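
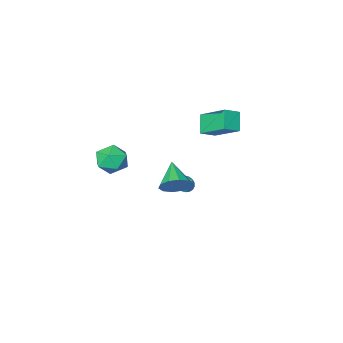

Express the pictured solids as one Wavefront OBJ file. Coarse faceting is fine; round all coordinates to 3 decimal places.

v 1.244 -3.286 -1.025
v 2.113 -2.862 -0.641
v 1.687 -4.778 -0.379
v 2.556 -4.354 0.005
v 1.63 -4.093 0.403
v 1.356 -3.171 0.004
v 2.444 -4.469 -1.024
v 2.17 -3.547 -1.423
v 2.855 -3.593 -0.64
v 2.352 -3.361 0.242
v 1.448 -4.279 -1.262
v 0.945 -4.047 -0.38
v -2.719 -0.819 2.971
v -3.181 0.83 4.079
v -2.245 -0.085 2.077
v -2.707 1.564 3.185
v -1.813 -0.864 3.415
v -2.275 0.785 4.523
v -1.339 -0.13 2.521
v -1.801 1.519 3.629
v 2.166 3.259 1.677
v 2.974 3.128 2.002
v 1.614 1.941 2.523
v 2.707 3.459 2.342
v 2.234 3.712 2.428
v 1.735 3.793 2.228
v 1.401 3.669 1.817
v 1.359 3.389 1.353
v 1.626 3.059 1.012
v 2.099 2.805 0.926
v 2.598 2.725 1.127
v 2.932 2.848 1.538
v -2.499 -3.495 -3.865
v -2.017 -3.697 -3.616
v -2.561 -2.765 -3.155
v -1.926 -3.525 -3.785
v -1.949 -3.347 -3.97
v -2.08 -3.197 -4.134
v -2.295 -3.107 -4.245
v -2.55 -3.094 -4.281
v -2.795 -3.159 -4.235
v -2.982 -3.292 -4.115
v -3.073 -3.464 -3.946
v -3.05 -3.643 -3.761
v -2.919 -3.792 -3.596
v -2.704 -3.882 -3.485
v -2.449 -3.896 -3.449
v -2.203 -3.83 -3.496
f 1 12 6
f 1 6 2
f 1 2 8
f 1 8 11
f 1 11 12
f 2 6 10
f 6 12 5
f 12 11 3
f 11 8 7
f 8 2 9
f 4 10 5
f 4 5 3
f 4 3 7
f 4 7 9
f 4 9 10
f 5 10 6
f 3 5 12
f 7 3 11
f 9 7 8
f 10 9 2
f 14 16 13
f 17 14 13
f 13 16 15
f 15 17 13
f 14 20 16
f 18 14 17
f 18 20 14
f 16 20 15
f 19 17 15
f 15 20 19
f 19 18 17
f 20 18 19
f 22 21 24
f 22 24 23
f 24 21 25
f 24 25 23
f 25 21 26
f 25 26 23
f 26 21 27
f 26 27 23
f 27 21 28
f 27 28 23
f 28 21 29
f 28 29 23
f 29 21 30
f 29 30 23
f 30 21 31
f 30 31 23
f 31 21 32
f 31 32 23
f 32 21 22
f 32 22 23
f 34 33 36
f 34 36 35
f 36 33 37
f 36 37 35
f 37 33 38
f 37 38 35
f 38 33 39
f 38 39 35
f 39 33 40
f 39 40 35
f 40 33 41
f 40 41 35
f 41 33 42
f 41 42 35
f 42 33 43
f 42 43 35
f 43 33 44
f 43 44 35
f 44 33 45
f 44 45 35
f 45 33 46
f 45 46 35
f 46 33 47
f 46 47 35
f 47 33 48
f 47 48 35
f 48 33 34
f 48 34 35



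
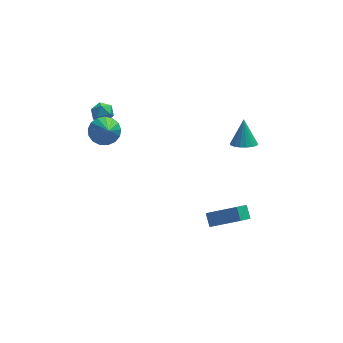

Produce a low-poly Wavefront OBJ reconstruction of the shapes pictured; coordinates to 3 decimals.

v 3.917 0.179 0.379
v 4.696 0.002 0.427
v 4.023 1.041 1.841
v 4.695 0.309 0.246
v 4.541 0.59 0.092
v 4.262 0.79 -0.006
v 3.916 0.868 -0.027
v 3.569 0.81 0.032
v 3.292 0.627 0.16
v 3.139 0.356 0.331
v 3.139 0.049 0.512
v 3.294 -0.232 0.667
v 3.572 -0.431 0.764
v 3.919 -0.51 0.785
v 4.265 -0.452 0.726
v 4.543 -0.269 0.598
v -3.838 1.649 1.248
v -2.999 1.367 0.902
v -3.722 0.271 2.652
v -2.889 1.686 1.207
v -2.996 1.997 1.521
v -3.296 2.228 1.772
v -3.72 2.326 1.904
v -4.171 2.27 1.885
v -4.545 2.071 1.721
v -4.758 1.776 1.448
v -4.759 1.451 1.13
v -4.549 1.172 0.838
v -4.177 1.002 0.641
v -3.726 0.98 0.583
v -3.301 1.112 0.677
v 1.419 -3.44 -3.322
v 3.053 -4.003 -2.336
v 1.306 -2.759 -2.745
v 2.94 -3.322 -1.759
v 2.12 -2.698 -4.061
v 3.754 -3.261 -3.075
v 2.007 -2.017 -3.484
v 3.641 -2.58 -2.498
v -3.903 3.372 2.23
v -3.485 3.361 1.624
v -4.155 2.219 2.076
v -3.737 2.208 1.47
v -3.424 2.286 2.132
v -3.268 2.999 2.227
v -4.372 2.581 1.473
v -4.216 3.294 1.568
v -3.775 2.872 1.156
v -3.189 2.69 1.563
v -4.451 2.89 2.137
v -3.865 2.708 2.544
f 2 1 4
f 2 4 3
f 4 1 5
f 4 5 3
f 5 1 6
f 5 6 3
f 6 1 7
f 6 7 3
f 7 1 8
f 7 8 3
f 8 1 9
f 8 9 3
f 9 1 10
f 9 10 3
f 10 1 11
f 10 11 3
f 11 1 12
f 11 12 3
f 12 1 13
f 12 13 3
f 13 1 14
f 13 14 3
f 14 1 15
f 14 15 3
f 15 1 16
f 15 16 3
f 16 1 2
f 16 2 3
f 18 17 20
f 18 20 19
f 20 17 21
f 20 21 19
f 21 17 22
f 21 22 19
f 22 17 23
f 22 23 19
f 23 17 24
f 23 24 19
f 24 17 25
f 24 25 19
f 25 17 26
f 25 26 19
f 26 17 27
f 26 27 19
f 27 17 28
f 27 28 19
f 28 17 29
f 28 29 19
f 29 17 30
f 29 30 19
f 30 17 31
f 30 31 19
f 31 17 18
f 31 18 19
f 33 35 32
f 36 33 32
f 32 35 34
f 34 36 32
f 33 39 35
f 37 33 36
f 37 39 33
f 35 39 34
f 38 36 34
f 34 39 38
f 38 37 36
f 39 37 38
f 40 51 45
f 40 45 41
f 40 41 47
f 40 47 50
f 40 50 51
f 41 45 49
f 45 51 44
f 51 50 42
f 50 47 46
f 47 41 48
f 43 49 44
f 43 44 42
f 43 42 46
f 43 46 48
f 43 48 49
f 44 49 45
f 42 44 51
f 46 42 50
f 48 46 47
f 49 48 41



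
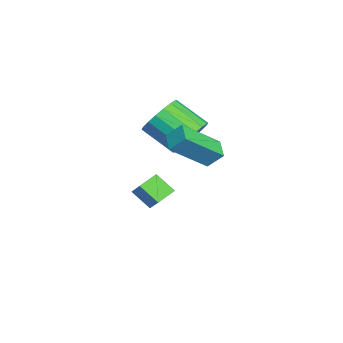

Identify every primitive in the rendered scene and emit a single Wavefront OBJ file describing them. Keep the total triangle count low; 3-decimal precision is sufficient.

v -4.104 -0.084 -1.554
v -3.316 0.331 -0.735
v -3.763 0.688 -2.275
v -2.975 1.104 -1.456
v -3.445 -0.684 -1.884
v -2.657 -0.268 -1.065
v -3.104 0.089 -2.605
v -2.316 0.504 -1.786
v -0.936 2.4 1.958
v -0.175 1.013 3.213
v -0.863 3.024 2.602
v -0.102 1.636 3.858
v -0.078 2.604 1.662
v 0.683 1.216 2.918
v -0.005 3.227 2.307
v 0.756 1.84 3.562
v -1.964 1.82 2.165
v -1.024 1.489 2.244
v -1.555 0.208 3.194
v -2.496 0.54 3.115
v -1.062 1.763 2.593
v -1.593 0.483 3.542
v -1.279 2.048 2.856
v -1.81 0.768 3.806
v -1.631 2.289 2.983
v -2.162 1.009 3.933
v -2.05 2.436 2.948
v -2.581 1.156 3.898
v -2.451 2.462 2.758
v -2.982 1.182 3.708
v -2.756 2.36 2.45
v -3.287 1.08 3.4
v -2.905 2.152 2.086
v -3.436 0.871 3.036
v -2.867 1.877 1.738
v -3.398 0.597 2.687
v -2.65 1.592 1.474
v -3.181 0.312 2.424
v -2.298 1.351 1.347
v -2.829 0.071 2.297
v -1.879 1.204 1.382
v -2.41 -0.076 2.332
v -1.478 1.178 1.572
v -2.009 -0.102 2.522
v -1.173 1.28 1.88
v -1.704 -0 2.83
f 2 4 1
f 5 2 1
f 1 4 3
f 3 5 1
f 2 8 4
f 6 2 5
f 6 8 2
f 4 8 3
f 7 5 3
f 3 8 7
f 7 6 5
f 8 6 7
f 10 12 9
f 13 10 9
f 9 12 11
f 11 13 9
f 10 16 12
f 14 10 13
f 14 16 10
f 12 16 11
f 15 13 11
f 11 16 15
f 15 14 13
f 16 14 15
f 18 17 21
f 18 21 19
f 19 21 22
f 19 22 20
f 21 17 23
f 21 23 22
f 22 23 24
f 22 24 20
f 23 17 25
f 23 25 24
f 24 25 26
f 24 26 20
f 25 17 27
f 25 27 26
f 26 27 28
f 26 28 20
f 27 17 29
f 27 29 28
f 28 29 30
f 28 30 20
f 29 17 31
f 29 31 30
f 30 31 32
f 30 32 20
f 31 17 33
f 31 33 32
f 32 33 34
f 32 34 20
f 33 17 35
f 33 35 34
f 34 35 36
f 34 36 20
f 35 17 37
f 35 37 36
f 36 37 38
f 36 38 20
f 37 17 39
f 37 39 38
f 38 39 40
f 38 40 20
f 39 17 41
f 39 41 40
f 40 41 42
f 40 42 20
f 41 17 43
f 41 43 42
f 42 43 44
f 42 44 20
f 43 17 45
f 43 45 44
f 44 45 46
f 44 46 20
f 45 17 18
f 45 18 46
f 46 18 19
f 46 19 20



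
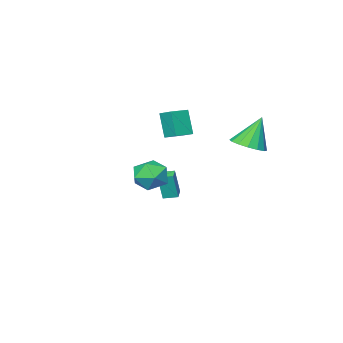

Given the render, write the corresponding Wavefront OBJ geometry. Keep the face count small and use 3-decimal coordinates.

v 1.989 1.186 0.269
v 2.568 0.303 0.154
v 0.552 0.277 0.026
v 1.131 -0.606 -0.089
v 1.064 -0.135 0.86
v 1.952 0.427 1.011
v 1.168 0.153 -0.831
v 2.056 0.715 -0.68
v 2.06 -0.336 -0.525
v 1.996 -0.513 0.52
v 1.124 1.093 -0.34
v 1.06 0.916 0.705
v -3.472 -3.781 -3.551
v -3.206 -3.883 -2.007
v -2.856 -3.142 -3.615
v -2.59 -3.244 -2.071
v -2.89 -4.356 -3.689
v -2.624 -4.458 -2.145
v -2.274 -3.717 -3.753
v -2.008 -3.819 -2.209
v -2.404 2.999 2.014
v -1.531 2.779 2.402
v -3.156 3.141 3.786
v -1.533 3.285 2.36
v -1.769 3.714 2.226
v -2.174 3.951 2.035
v -2.641 3.933 1.838
v -3.045 3.665 1.688
v -3.277 3.218 1.626
v -3.275 2.712 1.668
v -3.04 2.283 1.802
v -2.634 2.046 1.993
v -2.167 2.064 2.19
v -1.763 2.333 2.34
v -1.98 -1.733 1.435
v -2.123 -2.333 2.923
v -2.002 -0.833 1.796
v -2.145 -1.433 3.284
v -0.875 -1.747 1.536
v -1.018 -2.347 3.024
v -0.897 -0.847 1.897
v -1.04 -1.447 3.385
f 1 12 6
f 1 6 2
f 1 2 8
f 1 8 11
f 1 11 12
f 2 6 10
f 6 12 5
f 12 11 3
f 11 8 7
f 8 2 9
f 4 10 5
f 4 5 3
f 4 3 7
f 4 7 9
f 4 9 10
f 5 10 6
f 3 5 12
f 7 3 11
f 9 7 8
f 10 9 2
f 14 16 13
f 17 14 13
f 13 16 15
f 15 17 13
f 14 20 16
f 18 14 17
f 18 20 14
f 16 20 15
f 19 17 15
f 15 20 19
f 19 18 17
f 20 18 19
f 22 21 24
f 22 24 23
f 24 21 25
f 24 25 23
f 25 21 26
f 25 26 23
f 26 21 27
f 26 27 23
f 27 21 28
f 27 28 23
f 28 21 29
f 28 29 23
f 29 21 30
f 29 30 23
f 30 21 31
f 30 31 23
f 31 21 32
f 31 32 23
f 32 21 33
f 32 33 23
f 33 21 34
f 33 34 23
f 34 21 22
f 34 22 23
f 36 38 35
f 39 36 35
f 35 38 37
f 37 39 35
f 36 42 38
f 40 36 39
f 40 42 36
f 38 42 37
f 41 39 37
f 37 42 41
f 41 40 39
f 42 40 41



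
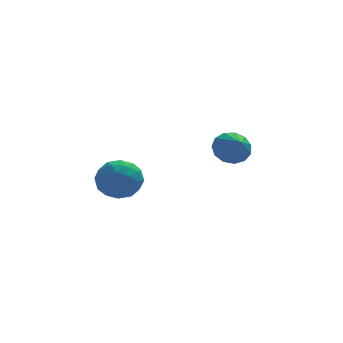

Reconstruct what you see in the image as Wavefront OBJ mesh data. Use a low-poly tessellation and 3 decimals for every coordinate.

v -2.677 0.448 0.3
v -1.985 0.101 0.808
v -3.655 -0.401 1.052
v -2.963 -0.748 1.56
v -3.214 0.137 1.663
v -2.61 0.661 1.198
v -3.03 -0.961 0.662
v -2.426 -0.437 0.197
v -2.204 -0.77 1.032
v -2.318 -0.091 1.65
v -3.322 -0.209 0.21
v -3.436 0.47 0.828
v -2.245 0.349 0.488
v -3.395 -0.649 1.372
v -3.542 -0.129 1.432
v -3.136 -0.333 1.731
v -2.612 0.678 0.718
v -2.206 0.474 1.016
v -2.928 0.495 1.518
v -3.434 -0.774 0.844
v -3.028 -0.978 1.142
v -2.504 0.033 0.129
v -2.098 -0.171 0.428
v -2.712 -0.795 0.342
v -1.967 -0.367 0.918
v -2.542 -0.866 1.36
v -2.581 -0.991 0.832
v -2.226 -0.683 0.559
v -2.034 0.032 1.282
v -2.609 -0.467 1.723
v -2.756 0.053 1.784
v -2.401 0.361 1.511
v -2.163 -0.48 1.413
v -3.031 0.167 0.137
v -3.606 -0.332 0.578
v -3.239 -0.661 0.349
v -2.884 -0.353 0.076
v -3.098 0.566 0.5
v -3.673 0.067 0.942
v -3.414 0.383 1.301
v -3.059 0.691 1.028
v -3.477 0.18 0.447
v 1.585 2.191 1.244
v 2.013 1.866 0.693
v 1.755 1.309 1.896
v 2.285 2.099 0.937
v 2.335 2.361 1.279
v 2.147 2.57 1.609
v 1.78 2.658 1.824
v 1.352 2.598 1.854
v 0.997 2.408 1.691
v 0.829 2.15 1.386
v 0.901 1.905 1.035
v 1.19 1.75 0.751
v 1.605 1.736 0.623
f 1 38 17
f 38 12 41
f 17 41 6
f 38 41 17
f 1 17 13
f 17 6 18
f 13 18 2
f 17 18 13
f 1 13 22
f 13 2 23
f 22 23 8
f 13 23 22
f 1 22 34
f 22 8 37
f 34 37 11
f 22 37 34
f 1 34 38
f 34 11 42
f 38 42 12
f 34 42 38
f 2 18 29
f 18 6 32
f 29 32 10
f 18 32 29
f 6 41 19
f 41 12 40
f 19 40 5
f 41 40 19
f 12 42 39
f 42 11 35
f 39 35 3
f 42 35 39
f 11 37 36
f 37 8 24
f 36 24 7
f 37 24 36
f 8 23 28
f 23 2 25
f 28 25 9
f 23 25 28
f 4 30 16
f 30 10 31
f 16 31 5
f 30 31 16
f 4 16 14
f 16 5 15
f 14 15 3
f 16 15 14
f 4 14 21
f 14 3 20
f 21 20 7
f 14 20 21
f 4 21 26
f 21 7 27
f 26 27 9
f 21 27 26
f 4 26 30
f 26 9 33
f 30 33 10
f 26 33 30
f 5 31 19
f 31 10 32
f 19 32 6
f 31 32 19
f 3 15 39
f 15 5 40
f 39 40 12
f 15 40 39
f 7 20 36
f 20 3 35
f 36 35 11
f 20 35 36
f 9 27 28
f 27 7 24
f 28 24 8
f 27 24 28
f 10 33 29
f 33 9 25
f 29 25 2
f 33 25 29
f 44 43 46
f 44 46 45
f 46 43 47
f 46 47 45
f 47 43 48
f 47 48 45
f 48 43 49
f 48 49 45
f 49 43 50
f 49 50 45
f 50 43 51
f 50 51 45
f 51 43 52
f 51 52 45
f 52 43 53
f 52 53 45
f 53 43 54
f 53 54 45
f 54 43 55
f 54 55 45
f 55 43 44
f 55 44 45



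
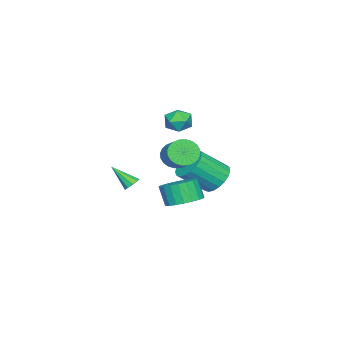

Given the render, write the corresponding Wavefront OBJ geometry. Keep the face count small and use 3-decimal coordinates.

v 3.485 2.568 -2.812
v 4.482 2.597 -2.599
v 4.252 2.121 -1.455
v 3.255 2.092 -1.668
v 4.353 2.978 -2.467
v 4.123 2.503 -1.323
v 4.073 3.289 -2.394
v 3.843 2.813 -1.25
v 3.692 3.475 -2.393
v 3.462 2.999 -1.25
v 3.275 3.504 -2.465
v 3.045 3.028 -1.321
v 2.894 3.371 -2.597
v 2.664 2.896 -1.453
v 2.616 3.099 -2.766
v 2.386 2.624 -1.622
v 2.488 2.736 -2.943
v 2.257 2.26 -1.799
v 2.532 2.343 -3.097
v 2.302 1.868 -1.953
v 2.741 1.989 -3.202
v 2.511 1.514 -2.058
v 3.079 1.736 -3.24
v 2.849 1.26 -2.096
v 3.487 1.626 -3.203
v 3.257 1.15 -2.059
v 3.894 1.679 -3.099
v 3.664 1.203 -1.955
v 4.231 1.885 -2.945
v 4.001 1.41 -1.801
v 4.439 2.21 -2.769
v 4.209 1.735 -1.625
v 1.409 -1.469 -3.327
v 1.927 -1.441 -3.355
v 1.531 -2.611 -2.213
v 1.806 -1.214 -3.109
v 1.5 -1.107 -2.966
v 1.15 -1.169 -2.991
v 0.922 -1.371 -3.173
v 0.922 -1.62 -3.428
v 1.149 -1.798 -3.635
v 1.499 -1.822 -3.698
v 1.806 -1.681 -3.588
v -1.605 -0.376 -2.195
v -0.985 -1.008 -2.293
v 0.164 -0.015 -1.423
v -0.455 0.616 -1.325
v -0.933 -0.817 -2.578
v 0.216 0.175 -1.708
v -0.984 -0.56 -2.806
v 0.165 0.433 -1.936
v -1.129 -0.274 -2.94
v 0.02 0.718 -2.07
v -1.346 -0.004 -2.961
v -0.197 0.988 -2.091
v -1.603 0.209 -2.865
v -0.454 1.202 -1.995
v -1.86 0.333 -2.668
v -0.711 1.326 -1.798
v -2.078 0.35 -2.398
v -0.929 1.342 -1.528
v -2.224 0.255 -2.097
v -1.075 1.248 -1.227
v -2.276 0.065 -1.812
v -1.127 1.057 -0.942
v -2.225 -0.193 -1.584
v -1.076 0.8 -0.714
v -2.08 -0.478 -1.45
v -0.931 0.514 -0.58
v -1.863 -0.748 -1.429
v -0.714 0.244 -0.559
v -1.606 -0.962 -1.525
v -0.457 0.031 -0.655
v -1.349 -1.086 -1.722
v -0.2 -0.093 -0.852
v -1.131 -1.102 -1.992
v 0.018 -0.11 -1.122
v -2.726 0.007 -0.418
v -2.105 -0.04 0.193
v -2.955 -1.38 -0.293
v -2.334 -1.427 0.318
v -3.083 -1.014 0.489
v -2.942 -0.156 0.411
v -2.118 -1.264 -0.511
v -1.977 -0.406 -0.589
v -1.729 -0.826 0.136
v -2.326 -0.671 0.754
v -2.734 -0.749 -0.854
v -3.331 -0.594 -0.236
v -3.313 1.212 -4.328
v -2.608 1.981 -4.142
v -1.622 0.758 -2.825
v -2.327 -0.012 -3.012
v -2.915 2.062 -3.836
v -1.929 0.839 -2.52
v -3.291 1.996 -3.616
v -2.305 0.773 -2.299
v -3.671 1.795 -3.519
v -2.685 0.571 -2.202
v -3.989 1.492 -3.561
v -3.003 0.269 -2.245
v -4.19 1.141 -3.737
v -3.204 -0.082 -2.42
v -4.239 0.803 -4.014
v -3.253 -0.421 -2.698
v -4.129 0.535 -4.346
v -3.142 -0.689 -3.03
v -3.877 0.384 -4.675
v -2.891 -0.84 -3.359
v -3.528 0.376 -4.944
v -2.541 -0.847 -3.627
v -3.141 0.513 -5.106
v -2.155 -0.711 -3.79
v -2.785 0.77 -5.134
v -1.798 -0.453 -3.818
v -2.519 1.104 -5.023
v -1.533 -0.119 -3.706
v -2.391 1.457 -4.791
v -1.405 0.233 -3.474
v -2.423 1.767 -4.479
v -1.437 0.544 -3.163
f 2 1 5
f 2 5 3
f 3 5 6
f 3 6 4
f 5 1 7
f 5 7 6
f 6 7 8
f 6 8 4
f 7 1 9
f 7 9 8
f 8 9 10
f 8 10 4
f 9 1 11
f 9 11 10
f 10 11 12
f 10 12 4
f 11 1 13
f 11 13 12
f 12 13 14
f 12 14 4
f 13 1 15
f 13 15 14
f 14 15 16
f 14 16 4
f 15 1 17
f 15 17 16
f 16 17 18
f 16 18 4
f 17 1 19
f 17 19 18
f 18 19 20
f 18 20 4
f 19 1 21
f 19 21 20
f 20 21 22
f 20 22 4
f 21 1 23
f 21 23 22
f 22 23 24
f 22 24 4
f 23 1 25
f 23 25 24
f 24 25 26
f 24 26 4
f 25 1 27
f 25 27 26
f 26 27 28
f 26 28 4
f 27 1 29
f 27 29 28
f 28 29 30
f 28 30 4
f 29 1 31
f 29 31 30
f 30 31 32
f 30 32 4
f 31 1 2
f 31 2 32
f 32 2 3
f 32 3 4
f 34 33 36
f 34 36 35
f 36 33 37
f 36 37 35
f 37 33 38
f 37 38 35
f 38 33 39
f 38 39 35
f 39 33 40
f 39 40 35
f 40 33 41
f 40 41 35
f 41 33 42
f 41 42 35
f 42 33 43
f 42 43 35
f 43 33 34
f 43 34 35
f 45 44 48
f 45 48 46
f 46 48 49
f 46 49 47
f 48 44 50
f 48 50 49
f 49 50 51
f 49 51 47
f 50 44 52
f 50 52 51
f 51 52 53
f 51 53 47
f 52 44 54
f 52 54 53
f 53 54 55
f 53 55 47
f 54 44 56
f 54 56 55
f 55 56 57
f 55 57 47
f 56 44 58
f 56 58 57
f 57 58 59
f 57 59 47
f 58 44 60
f 58 60 59
f 59 60 61
f 59 61 47
f 60 44 62
f 60 62 61
f 61 62 63
f 61 63 47
f 62 44 64
f 62 64 63
f 63 64 65
f 63 65 47
f 64 44 66
f 64 66 65
f 65 66 67
f 65 67 47
f 66 44 68
f 66 68 67
f 67 68 69
f 67 69 47
f 68 44 70
f 68 70 69
f 69 70 71
f 69 71 47
f 70 44 72
f 70 72 71
f 71 72 73
f 71 73 47
f 72 44 74
f 72 74 73
f 73 74 75
f 73 75 47
f 74 44 76
f 74 76 75
f 75 76 77
f 75 77 47
f 76 44 45
f 76 45 77
f 77 45 46
f 77 46 47
f 78 89 83
f 78 83 79
f 78 79 85
f 78 85 88
f 78 88 89
f 79 83 87
f 83 89 82
f 89 88 80
f 88 85 84
f 85 79 86
f 81 87 82
f 81 82 80
f 81 80 84
f 81 84 86
f 81 86 87
f 82 87 83
f 80 82 89
f 84 80 88
f 86 84 85
f 87 86 79
f 91 90 94
f 91 94 92
f 92 94 95
f 92 95 93
f 94 90 96
f 94 96 95
f 95 96 97
f 95 97 93
f 96 90 98
f 96 98 97
f 97 98 99
f 97 99 93
f 98 90 100
f 98 100 99
f 99 100 101
f 99 101 93
f 100 90 102
f 100 102 101
f 101 102 103
f 101 103 93
f 102 90 104
f 102 104 103
f 103 104 105
f 103 105 93
f 104 90 106
f 104 106 105
f 105 106 107
f 105 107 93
f 106 90 108
f 106 108 107
f 107 108 109
f 107 109 93
f 108 90 110
f 108 110 109
f 109 110 111
f 109 111 93
f 110 90 112
f 110 112 111
f 111 112 113
f 111 113 93
f 112 90 114
f 112 114 113
f 113 114 115
f 113 115 93
f 114 90 116
f 114 116 115
f 115 116 117
f 115 117 93
f 116 90 118
f 116 118 117
f 117 118 119
f 117 119 93
f 118 90 120
f 118 120 119
f 119 120 121
f 119 121 93
f 120 90 91
f 120 91 121
f 121 91 92
f 121 92 93



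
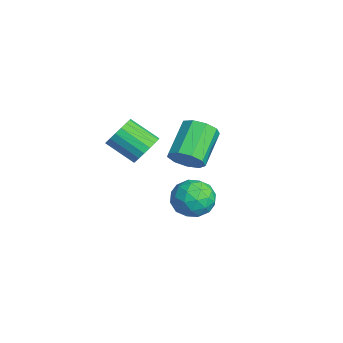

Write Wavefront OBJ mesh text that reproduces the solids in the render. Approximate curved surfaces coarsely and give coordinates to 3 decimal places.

v 2.077 -1.621 -4.126
v 3.092 -1.278 -4.14
v 2.588 -3.102 -3.38
v 3.603 -2.759 -3.394
v 2.888 -2.291 -2.746
v 2.572 -1.376 -3.207
v 3.108 -3.004 -4.313
v 2.792 -2.089 -4.774
v 3.73 -2.132 -4.255
v 3.594 -1.692 -3.287
v 2.086 -2.688 -4.233
v 1.95 -2.248 -3.265
v 2.54 -1.319 -4.198
v 3.14 -3.061 -3.322
v 2.72 -2.786 -2.941
v 3.317 -2.584 -2.949
v 2.234 -1.377 -3.65
v 2.831 -1.175 -3.658
v 2.711 -1.771 -2.839
v 2.849 -3.205 -3.862
v 3.446 -3.003 -3.87
v 2.363 -1.796 -4.571
v 2.96 -1.594 -4.579
v 2.969 -2.609 -4.681
v 3.511 -1.62 -4.274
v 3.812 -2.491 -3.836
v 3.52 -2.635 -4.376
v 3.335 -2.097 -4.647
v 3.432 -1.361 -3.705
v 3.732 -2.232 -3.267
v 3.312 -1.957 -2.886
v 3.126 -1.419 -3.157
v 3.806 -1.863 -3.773
v 1.948 -2.148 -4.253
v 2.248 -3.019 -3.815
v 2.554 -2.961 -4.363
v 2.368 -2.423 -4.634
v 1.868 -1.889 -3.684
v 2.169 -2.76 -3.246
v 2.345 -2.283 -2.873
v 2.16 -1.745 -3.144
v 1.874 -2.517 -3.747
v -2.046 -3.182 -3.694
v -1.391 -3.167 -3.092
v -2.239 -4.324 -2.143
v -2.894 -4.338 -2.746
v -1.635 -2.883 -2.963
v -2.484 -4.04 -2.015
v -1.961 -2.658 -2.98
v -2.809 -3.815 -2.031
v -2.303 -2.536 -3.138
v -3.151 -3.693 -2.189
v -2.595 -2.543 -3.406
v -3.443 -3.7 -2.457
v -2.777 -2.676 -3.732
v -3.625 -3.833 -2.783
v -2.815 -2.909 -4.05
v -3.663 -4.066 -3.101
v -2.701 -3.196 -4.297
v -3.549 -4.353 -3.348
v -2.456 -3.48 -4.425
v -3.305 -4.637 -3.477
v -2.131 -3.705 -4.409
v -2.979 -4.862 -3.46
v -1.789 -3.827 -4.251
v -2.637 -4.984 -3.302
v -1.497 -3.82 -3.983
v -2.345 -4.977 -3.034
v -1.315 -3.687 -3.657
v -2.163 -4.844 -2.708
v -1.277 -3.454 -3.339
v -2.125 -4.611 -2.39
v -1.548 -1.46 -4.29
v -1.238 -1.893 -3.515
v -2.663 -0.873 -2.376
v -2.972 -0.44 -3.15
v -0.916 -1.344 -3.603
v -2.34 -0.324 -2.464
v -0.889 -0.849 -4.013
v -2.314 0.171 -2.874
v -1.171 -0.64 -4.552
v -2.595 0.38 -3.413
v -1.628 -0.815 -4.968
v -3.053 0.205 -3.829
v -2.049 -1.292 -5.067
v -3.473 -0.272 -3.928
v -2.234 -1.847 -4.802
v -3.659 -0.827 -3.663
v -2.099 -2.222 -4.297
v -3.523 -1.201 -3.158
v -1.705 -2.24 -3.789
v -3.13 -1.219 -2.649
f 1 38 17
f 38 12 41
f 17 41 6
f 38 41 17
f 1 17 13
f 17 6 18
f 13 18 2
f 17 18 13
f 1 13 22
f 13 2 23
f 22 23 8
f 13 23 22
f 1 22 34
f 22 8 37
f 34 37 11
f 22 37 34
f 1 34 38
f 34 11 42
f 38 42 12
f 34 42 38
f 2 18 29
f 18 6 32
f 29 32 10
f 18 32 29
f 6 41 19
f 41 12 40
f 19 40 5
f 41 40 19
f 12 42 39
f 42 11 35
f 39 35 3
f 42 35 39
f 11 37 36
f 37 8 24
f 36 24 7
f 37 24 36
f 8 23 28
f 23 2 25
f 28 25 9
f 23 25 28
f 4 30 16
f 30 10 31
f 16 31 5
f 30 31 16
f 4 16 14
f 16 5 15
f 14 15 3
f 16 15 14
f 4 14 21
f 14 3 20
f 21 20 7
f 14 20 21
f 4 21 26
f 21 7 27
f 26 27 9
f 21 27 26
f 4 26 30
f 26 9 33
f 30 33 10
f 26 33 30
f 5 31 19
f 31 10 32
f 19 32 6
f 31 32 19
f 3 15 39
f 15 5 40
f 39 40 12
f 15 40 39
f 7 20 36
f 20 3 35
f 36 35 11
f 20 35 36
f 9 27 28
f 27 7 24
f 28 24 8
f 27 24 28
f 10 33 29
f 33 9 25
f 29 25 2
f 33 25 29
f 44 43 47
f 44 47 45
f 45 47 48
f 45 48 46
f 47 43 49
f 47 49 48
f 48 49 50
f 48 50 46
f 49 43 51
f 49 51 50
f 50 51 52
f 50 52 46
f 51 43 53
f 51 53 52
f 52 53 54
f 52 54 46
f 53 43 55
f 53 55 54
f 54 55 56
f 54 56 46
f 55 43 57
f 55 57 56
f 56 57 58
f 56 58 46
f 57 43 59
f 57 59 58
f 58 59 60
f 58 60 46
f 59 43 61
f 59 61 60
f 60 61 62
f 60 62 46
f 61 43 63
f 61 63 62
f 62 63 64
f 62 64 46
f 63 43 65
f 63 65 64
f 64 65 66
f 64 66 46
f 65 43 67
f 65 67 66
f 66 67 68
f 66 68 46
f 67 43 69
f 67 69 68
f 68 69 70
f 68 70 46
f 69 43 71
f 69 71 70
f 70 71 72
f 70 72 46
f 71 43 44
f 71 44 72
f 72 44 45
f 72 45 46
f 74 73 77
f 74 77 75
f 75 77 78
f 75 78 76
f 77 73 79
f 77 79 78
f 78 79 80
f 78 80 76
f 79 73 81
f 79 81 80
f 80 81 82
f 80 82 76
f 81 73 83
f 81 83 82
f 82 83 84
f 82 84 76
f 83 73 85
f 83 85 84
f 84 85 86
f 84 86 76
f 85 73 87
f 85 87 86
f 86 87 88
f 86 88 76
f 87 73 89
f 87 89 88
f 88 89 90
f 88 90 76
f 89 73 91
f 89 91 90
f 90 91 92
f 90 92 76
f 91 73 74
f 91 74 92
f 92 74 75
f 92 75 76



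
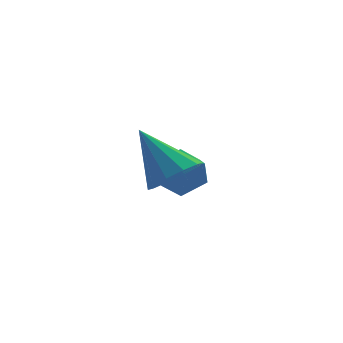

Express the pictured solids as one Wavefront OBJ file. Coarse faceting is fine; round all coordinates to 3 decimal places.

v -1.272 -4.392 3.029
v -0.336 -4.017 3.073
v -1.908 -2.988 4.571
v -0.654 -3.691 2.646
v -1.208 -3.633 2.365
v -1.787 -3.865 2.338
v -2.169 -4.298 2.574
v -2.209 -4.767 2.984
v -1.891 -5.092 3.412
v -1.337 -5.15 3.693
v -0.758 -4.918 3.72
v -0.375 -4.485 3.484
v -0.07 -0.162 0.391
v 0.556 0.287 1.122
v 0.564 -1.707 0.798
v 1.19 -1.258 1.529
v 0.138 -1.285 1.675
v -0.253 -0.331 1.424
v 1.373 -1.089 0.496
v 0.982 -0.135 0.245
v 1.448 -0.286 1.187
v 0.685 -0.407 1.915
v 0.435 -1.013 0.005
v -0.328 -1.134 0.733
f 2 1 4
f 2 4 3
f 4 1 5
f 4 5 3
f 5 1 6
f 5 6 3
f 6 1 7
f 6 7 3
f 7 1 8
f 7 8 3
f 8 1 9
f 8 9 3
f 9 1 10
f 9 10 3
f 10 1 11
f 10 11 3
f 11 1 12
f 11 12 3
f 12 1 2
f 12 2 3
f 13 24 18
f 13 18 14
f 13 14 20
f 13 20 23
f 13 23 24
f 14 18 22
f 18 24 17
f 24 23 15
f 23 20 19
f 20 14 21
f 16 22 17
f 16 17 15
f 16 15 19
f 16 19 21
f 16 21 22
f 17 22 18
f 15 17 24
f 19 15 23
f 21 19 20
f 22 21 14



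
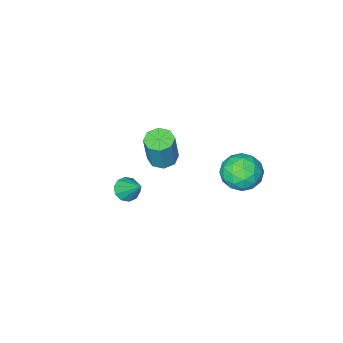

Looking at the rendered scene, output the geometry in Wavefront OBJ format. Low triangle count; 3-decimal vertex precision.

v 2.767 0.902 0.073
v 3.218 0.69 0.306
v 2.713 1.818 1.007
v 3.316 0.925 0.081
v 3.205 1.151 -0.147
v 2.926 1.282 -0.291
v 2.587 1.267 -0.296
v 2.316 1.113 -0.16
v 2.218 0.878 0.065
v 2.329 0.652 0.293
v 2.608 0.521 0.437
v 2.947 0.536 0.442
v -0.232 -1.171 -1.275
v 0.081 -0.643 -1.419
v 0.404 -0.422 0.091
v 0.092 -0.949 0.235
v -0.386 -0.563 -1.331
v -0.063 -0.341 0.179
v -0.763 -0.838 -1.21
v -0.44 -0.617 0.3
v -0.828 -1.309 -1.127
v -0.505 -1.087 0.383
v -0.544 -1.698 -1.131
v -0.221 -1.477 0.379
v -0.077 -1.779 -1.219
v 0.246 -1.557 0.291
v 0.3 -1.503 -1.34
v 0.623 -1.282 0.17
v 0.365 -1.033 -1.423
v 0.688 -0.811 0.087
v -3.086 1.709 -1.454
v -2.369 2.001 -0.946
v -2.291 0.519 -1.894
v -1.574 0.811 -1.386
v -2.341 0.504 -0.97
v -2.832 1.239 -0.698
v -1.828 1.281 -2.142
v -2.319 2.016 -1.87
v -1.591 1.736 -1.372
v -1.909 1.256 -0.647
v -2.751 1.264 -2.193
v -3.069 0.784 -1.468
v -2.797 1.959 -1.161
v -1.863 0.561 -1.679
v -2.314 0.38 -1.434
v -1.892 0.552 -1.136
v -3.07 1.512 -1.015
v -2.648 1.683 -0.717
v -2.632 0.804 -0.731
v -2.012 0.837 -2.123
v -1.59 1.008 -1.825
v -2.768 1.968 -1.704
v -2.346 2.14 -1.406
v -2.028 1.716 -2.109
v -1.919 1.975 -1.113
v -1.451 1.275 -1.372
v -1.6 1.552 -1.816
v -1.889 1.984 -1.656
v -2.105 1.693 -0.688
v -1.638 0.993 -0.946
v -2.089 0.813 -0.701
v -2.378 1.245 -0.541
v -1.648 1.537 -0.938
v -3.022 1.527 -1.894
v -2.555 0.827 -2.152
v -2.282 1.275 -2.299
v -2.571 1.707 -2.139
v -3.209 1.245 -1.468
v -2.741 0.545 -1.727
v -2.771 0.536 -1.184
v -3.06 0.968 -1.024
v -3.012 0.983 -1.902
f 2 1 4
f 2 4 3
f 4 1 5
f 4 5 3
f 5 1 6
f 5 6 3
f 6 1 7
f 6 7 3
f 7 1 8
f 7 8 3
f 8 1 9
f 8 9 3
f 9 1 10
f 9 10 3
f 10 1 11
f 10 11 3
f 11 1 12
f 11 12 3
f 12 1 2
f 12 2 3
f 14 13 17
f 14 17 15
f 15 17 18
f 15 18 16
f 17 13 19
f 17 19 18
f 18 19 20
f 18 20 16
f 19 13 21
f 19 21 20
f 20 21 22
f 20 22 16
f 21 13 23
f 21 23 22
f 22 23 24
f 22 24 16
f 23 13 25
f 23 25 24
f 24 25 26
f 24 26 16
f 25 13 27
f 25 27 26
f 26 27 28
f 26 28 16
f 27 13 29
f 27 29 28
f 28 29 30
f 28 30 16
f 29 13 14
f 29 14 30
f 30 14 15
f 30 15 16
f 31 68 47
f 68 42 71
f 47 71 36
f 68 71 47
f 31 47 43
f 47 36 48
f 43 48 32
f 47 48 43
f 31 43 52
f 43 32 53
f 52 53 38
f 43 53 52
f 31 52 64
f 52 38 67
f 64 67 41
f 52 67 64
f 31 64 68
f 64 41 72
f 68 72 42
f 64 72 68
f 32 48 59
f 48 36 62
f 59 62 40
f 48 62 59
f 36 71 49
f 71 42 70
f 49 70 35
f 71 70 49
f 42 72 69
f 72 41 65
f 69 65 33
f 72 65 69
f 41 67 66
f 67 38 54
f 66 54 37
f 67 54 66
f 38 53 58
f 53 32 55
f 58 55 39
f 53 55 58
f 34 60 46
f 60 40 61
f 46 61 35
f 60 61 46
f 34 46 44
f 46 35 45
f 44 45 33
f 46 45 44
f 34 44 51
f 44 33 50
f 51 50 37
f 44 50 51
f 34 51 56
f 51 37 57
f 56 57 39
f 51 57 56
f 34 56 60
f 56 39 63
f 60 63 40
f 56 63 60
f 35 61 49
f 61 40 62
f 49 62 36
f 61 62 49
f 33 45 69
f 45 35 70
f 69 70 42
f 45 70 69
f 37 50 66
f 50 33 65
f 66 65 41
f 50 65 66
f 39 57 58
f 57 37 54
f 58 54 38
f 57 54 58
f 40 63 59
f 63 39 55
f 59 55 32
f 63 55 59



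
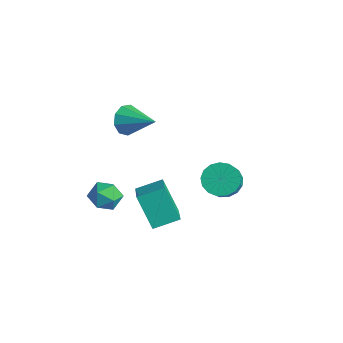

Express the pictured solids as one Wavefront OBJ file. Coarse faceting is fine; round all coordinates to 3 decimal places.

v -3.256 2.819 -3.241
v -2.75 3.662 -3.058
v -1.679 2.725 -1.696
v -2.184 1.881 -1.879
v -3.12 3.681 -2.754
v -2.048 2.744 -1.392
v -3.52 3.503 -2.562
v -2.449 2.566 -1.2
v -3.86 3.168 -2.525
v -2.789 2.231 -1.163
v -4.061 2.753 -2.652
v -2.99 1.816 -1.29
v -4.078 2.353 -2.914
v -3.007 1.416 -1.552
v -3.907 2.06 -3.251
v -2.835 1.122 -1.889
v -3.586 1.94 -3.586
v -2.515 1.003 -2.224
v -3.19 2.022 -3.841
v -2.118 1.084 -2.48
v -2.808 2.286 -3.959
v -1.737 1.349 -2.598
v -2.53 2.672 -3.913
v -1.458 1.735 -2.551
v -2.417 3.092 -3.712
v -1.346 2.155 -2.35
v -2.497 3.449 -3.404
v -1.426 2.512 -2.042
v -1.902 -3.225 -0.512
v -1.411 -1.961 -0.058
v -3.276 -2.409 -1.298
v -2.785 -1.145 -0.844
v -0.815 -3.035 -2.216
v -0.324 -1.771 -1.762
v -2.189 -2.219 -3.002
v -1.698 -0.955 -2.548
v -4.755 -1.888 2.66
v -4.336 -2.115 1.885
v -3.085 -1.332 3.4
v -4.522 -1.522 1.86
v -4.818 -1.1 2.209
v -5.084 -1.046 2.769
v -5.196 -1.387 3.278
v -5.102 -1.962 3.498
v -4.846 -2.502 3.325
v -4.547 -2.755 2.841
v -4.346 -2.602 2.272
v -4.167 -3.142 -2.418
v -3.523 -2.933 -1.773
v -4.457 -4.447 -1.707
v -3.813 -4.238 -1.062
v -4.609 -3.748 -1.103
v -4.43 -2.942 -1.543
v -3.55 -4.438 -1.937
v -3.371 -3.632 -2.377
v -3.141 -3.734 -1.476
v -3.795 -3.308 -0.96
v -4.185 -4.072 -2.52
v -4.839 -3.646 -2.004
f 2 1 5
f 2 5 3
f 3 5 6
f 3 6 4
f 5 1 7
f 5 7 6
f 6 7 8
f 6 8 4
f 7 1 9
f 7 9 8
f 8 9 10
f 8 10 4
f 9 1 11
f 9 11 10
f 10 11 12
f 10 12 4
f 11 1 13
f 11 13 12
f 12 13 14
f 12 14 4
f 13 1 15
f 13 15 14
f 14 15 16
f 14 16 4
f 15 1 17
f 15 17 16
f 16 17 18
f 16 18 4
f 17 1 19
f 17 19 18
f 18 19 20
f 18 20 4
f 19 1 21
f 19 21 20
f 20 21 22
f 20 22 4
f 21 1 23
f 21 23 22
f 22 23 24
f 22 24 4
f 23 1 25
f 23 25 24
f 24 25 26
f 24 26 4
f 25 1 27
f 25 27 26
f 26 27 28
f 26 28 4
f 27 1 2
f 27 2 28
f 28 2 3
f 28 3 4
f 30 32 29
f 33 30 29
f 29 32 31
f 31 33 29
f 30 36 32
f 34 30 33
f 34 36 30
f 32 36 31
f 35 33 31
f 31 36 35
f 35 34 33
f 36 34 35
f 38 37 40
f 38 40 39
f 40 37 41
f 40 41 39
f 41 37 42
f 41 42 39
f 42 37 43
f 42 43 39
f 43 37 44
f 43 44 39
f 44 37 45
f 44 45 39
f 45 37 46
f 45 46 39
f 46 37 47
f 46 47 39
f 47 37 38
f 47 38 39
f 48 59 53
f 48 53 49
f 48 49 55
f 48 55 58
f 48 58 59
f 49 53 57
f 53 59 52
f 59 58 50
f 58 55 54
f 55 49 56
f 51 57 52
f 51 52 50
f 51 50 54
f 51 54 56
f 51 56 57
f 52 57 53
f 50 52 59
f 54 50 58
f 56 54 55
f 57 56 49



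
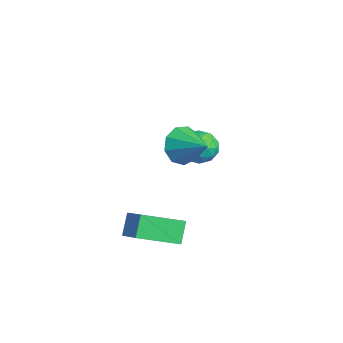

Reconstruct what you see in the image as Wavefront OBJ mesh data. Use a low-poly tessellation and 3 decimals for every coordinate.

v -2.069 1.276 0.227
v -1.162 1.009 0.186
v -2.498 -0.109 -0.266
v -1.591 -0.376 -0.307
v -2.002 -0.223 0.532
v -1.736 0.632 0.836
v -1.924 0.268 -0.916
v -1.658 1.123 -0.612
v -1.072 0.386 -0.521
v -1.12 0.082 0.374
v -2.54 0.818 -0.454
v -2.588 0.514 0.441
v -1.577 1.264 0.25
v -2.083 -0.364 -0.33
v -2.324 -0.274 0.163
v -1.791 -0.431 0.139
v -1.915 1.042 0.632
v -1.382 0.886 0.608
v -1.876 0.161 0.811
v -2.278 0.014 -0.688
v -1.745 -0.142 -0.712
v -1.869 1.331 -0.219
v -1.336 1.174 -0.243
v -1.784 0.739 -0.891
v -0.992 0.741 -0.19
v -1.244 -0.073 -0.48
v -1.44 0.305 -0.838
v -1.284 0.808 -0.659
v -1.02 0.562 0.336
v -1.273 -0.251 0.046
v -1.514 -0.162 0.539
v -1.358 0.341 0.718
v -0.967 0.196 -0.08
v -2.387 1.151 -0.126
v -2.64 0.338 -0.416
v -2.302 0.559 -0.798
v -2.146 1.062 -0.619
v -2.416 0.973 0.4
v -2.668 0.159 0.11
v -2.376 0.092 0.579
v -2.22 0.595 0.758
v -2.693 0.704 -0
v 1.022 -3.913 -1.26
v 2.475 -3.833 -0.38
v 1.341 -2.044 -1.955
v 2.793 -1.964 -1.076
v 1.607 -4.356 -2.184
v 3.059 -4.276 -1.305
v 1.925 -2.487 -2.88
v 3.378 -2.407 -2
v 2.308 -1.923 3.304
v 2.787 -2.056 2.448
v 3.632 -1.357 3.956
v 2.513 -1.437 2.466
v 2.144 -1.045 2.877
v 1.851 -1.064 3.487
v 1.772 -1.484 4.012
v 1.944 -2.11 4.206
v 2.286 -2.648 3.977
v 2.639 -2.847 3.434
v 2.836 -2.613 2.83
f 1 38 17
f 38 12 41
f 17 41 6
f 38 41 17
f 1 17 13
f 17 6 18
f 13 18 2
f 17 18 13
f 1 13 22
f 13 2 23
f 22 23 8
f 13 23 22
f 1 22 34
f 22 8 37
f 34 37 11
f 22 37 34
f 1 34 38
f 34 11 42
f 38 42 12
f 34 42 38
f 2 18 29
f 18 6 32
f 29 32 10
f 18 32 29
f 6 41 19
f 41 12 40
f 19 40 5
f 41 40 19
f 12 42 39
f 42 11 35
f 39 35 3
f 42 35 39
f 11 37 36
f 37 8 24
f 36 24 7
f 37 24 36
f 8 23 28
f 23 2 25
f 28 25 9
f 23 25 28
f 4 30 16
f 30 10 31
f 16 31 5
f 30 31 16
f 4 16 14
f 16 5 15
f 14 15 3
f 16 15 14
f 4 14 21
f 14 3 20
f 21 20 7
f 14 20 21
f 4 21 26
f 21 7 27
f 26 27 9
f 21 27 26
f 4 26 30
f 26 9 33
f 30 33 10
f 26 33 30
f 5 31 19
f 31 10 32
f 19 32 6
f 31 32 19
f 3 15 39
f 15 5 40
f 39 40 12
f 15 40 39
f 7 20 36
f 20 3 35
f 36 35 11
f 20 35 36
f 9 27 28
f 27 7 24
f 28 24 8
f 27 24 28
f 10 33 29
f 33 9 25
f 29 25 2
f 33 25 29
f 44 46 43
f 47 44 43
f 43 46 45
f 45 47 43
f 44 50 46
f 48 44 47
f 48 50 44
f 46 50 45
f 49 47 45
f 45 50 49
f 49 48 47
f 50 48 49
f 52 51 54
f 52 54 53
f 54 51 55
f 54 55 53
f 55 51 56
f 55 56 53
f 56 51 57
f 56 57 53
f 57 51 58
f 57 58 53
f 58 51 59
f 58 59 53
f 59 51 60
f 59 60 53
f 60 51 61
f 60 61 53
f 61 51 52
f 61 52 53



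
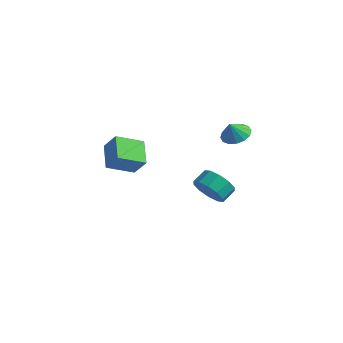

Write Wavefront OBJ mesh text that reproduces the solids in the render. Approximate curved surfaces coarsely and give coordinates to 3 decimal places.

v -0.468 -4.847 1.834
v 0.337 -4.78 2.878
v -1.558 -3.814 2.608
v -0.753 -3.746 3.652
v 0.333 -3.474 1.128
v 1.138 -3.406 2.172
v -0.757 -2.44 1.902
v 0.048 -2.373 2.946
v 1.223 1.646 -2.511
v 2.316 1.625 -2.63
v 2.39 2.533 -2.108
v 1.297 2.554 -1.989
v 2.053 1.954 -3.164
v 2.127 2.862 -2.641
v 1.473 2.165 -3.448
v 1.547 3.073 -2.926
v 0.797 2.177 -3.375
v 0.871 3.085 -2.853
v 0.284 1.987 -2.972
v 0.358 2.895 -2.45
v 0.13 1.667 -2.392
v 0.204 2.575 -1.87
v 0.393 1.338 -1.859
v 0.467 2.246 -1.336
v 0.973 1.127 -1.574
v 1.047 2.035 -1.052
v 1.649 1.115 -1.647
v 1.723 2.023 -1.125
v 2.162 1.305 -2.05
v 2.236 2.213 -1.528
v 1.602 3.548 1.483
v 2.207 2.898 1.243
v 1.498 3.092 2.457
v 2.47 3.247 1.435
v 2.5 3.676 1.639
v 2.289 4.07 1.802
v 1.895 4.325 1.879
v 1.422 4.372 1.851
v 0.997 4.198 1.723
v 0.734 3.85 1.532
v 0.704 3.421 1.327
v 0.915 3.026 1.165
v 1.31 2.771 1.087
v 1.783 2.724 1.116
f 2 4 1
f 5 2 1
f 1 4 3
f 3 5 1
f 2 8 4
f 6 2 5
f 6 8 2
f 4 8 3
f 7 5 3
f 3 8 7
f 7 6 5
f 8 6 7
f 10 9 13
f 10 13 11
f 11 13 14
f 11 14 12
f 13 9 15
f 13 15 14
f 14 15 16
f 14 16 12
f 15 9 17
f 15 17 16
f 16 17 18
f 16 18 12
f 17 9 19
f 17 19 18
f 18 19 20
f 18 20 12
f 19 9 21
f 19 21 20
f 20 21 22
f 20 22 12
f 21 9 23
f 21 23 22
f 22 23 24
f 22 24 12
f 23 9 25
f 23 25 24
f 24 25 26
f 24 26 12
f 25 9 27
f 25 27 26
f 26 27 28
f 26 28 12
f 27 9 29
f 27 29 28
f 28 29 30
f 28 30 12
f 29 9 10
f 29 10 30
f 30 10 11
f 30 11 12
f 32 31 34
f 32 34 33
f 34 31 35
f 34 35 33
f 35 31 36
f 35 36 33
f 36 31 37
f 36 37 33
f 37 31 38
f 37 38 33
f 38 31 39
f 38 39 33
f 39 31 40
f 39 40 33
f 40 31 41
f 40 41 33
f 41 31 42
f 41 42 33
f 42 31 43
f 42 43 33
f 43 31 44
f 43 44 33
f 44 31 32
f 44 32 33



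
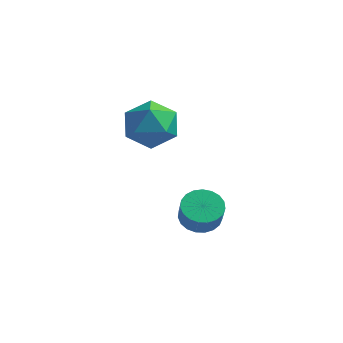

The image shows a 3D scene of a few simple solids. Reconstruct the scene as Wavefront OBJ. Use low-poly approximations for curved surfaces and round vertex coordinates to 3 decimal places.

v -1.01 1.046 -1.426
v -0.235 1.353 -1.529
v 0.045 0.961 -0.597
v -0.73 0.654 -0.494
v -0.397 1.618 -1.369
v -0.117 1.225 -0.437
v -0.665 1.784 -1.219
v -0.386 1.391 -0.286
v -0.993 1.822 -1.105
v -0.713 1.429 -0.172
v -1.324 1.726 -1.046
v -1.044 1.334 -0.113
v -1.6 1.513 -1.053
v -1.321 1.12 -0.12
v -1.774 1.219 -1.125
v -1.495 0.826 -0.192
v -1.817 0.895 -1.248
v -1.537 0.502 -0.316
v -1.719 0.597 -1.403
v -1.44 0.205 -0.47
v -1.499 0.377 -1.561
v -1.22 -0.016 -0.629
v -1.195 0.273 -1.697
v -0.915 -0.12 -0.764
v -0.858 0.302 -1.785
v -0.578 -0.091 -0.852
v -0.548 0.46 -1.812
v -0.268 0.067 -0.879
v -0.317 0.72 -1.772
v -0.038 0.327 -0.839
v -0.206 1.035 -1.672
v 0.073 0.643 -0.739
v -3.787 1.355 3.119
v -2.723 1.834 3.148
v -3.037 -0.334 3.512
v -1.973 0.145 3.541
v -2.75 0.398 4.375
v -3.213 1.442 4.132
v -2.547 0.058 2.528
v -3.01 1.102 2.285
v -1.956 1.032 2.783
v -2.082 1.243 3.924
v -3.678 0.257 2.736
v -3.804 0.468 3.877
f 2 1 5
f 2 5 3
f 3 5 6
f 3 6 4
f 5 1 7
f 5 7 6
f 6 7 8
f 6 8 4
f 7 1 9
f 7 9 8
f 8 9 10
f 8 10 4
f 9 1 11
f 9 11 10
f 10 11 12
f 10 12 4
f 11 1 13
f 11 13 12
f 12 13 14
f 12 14 4
f 13 1 15
f 13 15 14
f 14 15 16
f 14 16 4
f 15 1 17
f 15 17 16
f 16 17 18
f 16 18 4
f 17 1 19
f 17 19 18
f 18 19 20
f 18 20 4
f 19 1 21
f 19 21 20
f 20 21 22
f 20 22 4
f 21 1 23
f 21 23 22
f 22 23 24
f 22 24 4
f 23 1 25
f 23 25 24
f 24 25 26
f 24 26 4
f 25 1 27
f 25 27 26
f 26 27 28
f 26 28 4
f 27 1 29
f 27 29 28
f 28 29 30
f 28 30 4
f 29 1 31
f 29 31 30
f 30 31 32
f 30 32 4
f 31 1 2
f 31 2 32
f 32 2 3
f 32 3 4
f 33 44 38
f 33 38 34
f 33 34 40
f 33 40 43
f 33 43 44
f 34 38 42
f 38 44 37
f 44 43 35
f 43 40 39
f 40 34 41
f 36 42 37
f 36 37 35
f 36 35 39
f 36 39 41
f 36 41 42
f 37 42 38
f 35 37 44
f 39 35 43
f 41 39 40
f 42 41 34



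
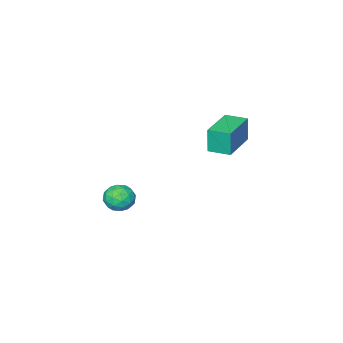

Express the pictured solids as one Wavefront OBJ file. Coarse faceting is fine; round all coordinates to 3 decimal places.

v -0.944 -1.851 -3.423
v -0.524 -1.459 -3.866
v 0.004 -2.181 -2.814
v 0.424 -1.789 -3.257
v -0.031 -1.456 -2.8
v -0.617 -1.253 -3.177
v 0.097 -2.387 -3.503
v -0.489 -2.184 -3.88
v 0.12 -1.791 -3.915
v 0.041 -1.215 -3.481
v -0.561 -2.425 -3.199
v -0.64 -1.849 -2.765
v -0.817 -1.626 -3.698
v 0.297 -2.014 -2.982
v 0.029 -1.818 -2.714
v 0.277 -1.588 -2.974
v -0.872 -1.505 -3.293
v -0.625 -1.274 -3.553
v -0.335 -1.273 -2.927
v 0.105 -2.366 -3.127
v 0.352 -2.135 -3.387
v -0.797 -2.052 -3.706
v -0.549 -1.822 -3.966
v -0.185 -2.367 -3.753
v -0.192 -1.591 -3.987
v 0.365 -1.784 -3.629
v 0.173 -2.136 -3.774
v -0.171 -2.017 -3.995
v -0.238 -1.252 -3.732
v 0.319 -1.446 -3.374
v 0.051 -1.251 -3.105
v -0.293 -1.131 -3.327
v 0.14 -1.447 -3.761
v -0.839 -2.194 -3.306
v -0.282 -2.388 -2.948
v -0.227 -2.509 -3.353
v -0.571 -2.389 -3.575
v -0.885 -1.856 -3.051
v -0.328 -2.049 -2.693
v -0.349 -1.623 -2.685
v -0.693 -1.504 -2.906
v -0.66 -2.193 -2.919
v -2.471 2.173 1.442
v -2.503 2.111 2.58
v -2.882 3.04 1.478
v -2.914 2.978 2.616
v -0.926 2.902 1.524
v -0.958 2.84 2.662
v -1.337 3.769 1.56
v -1.369 3.707 2.698
f 1 38 17
f 38 12 41
f 17 41 6
f 38 41 17
f 1 17 13
f 17 6 18
f 13 18 2
f 17 18 13
f 1 13 22
f 13 2 23
f 22 23 8
f 13 23 22
f 1 22 34
f 22 8 37
f 34 37 11
f 22 37 34
f 1 34 38
f 34 11 42
f 38 42 12
f 34 42 38
f 2 18 29
f 18 6 32
f 29 32 10
f 18 32 29
f 6 41 19
f 41 12 40
f 19 40 5
f 41 40 19
f 12 42 39
f 42 11 35
f 39 35 3
f 42 35 39
f 11 37 36
f 37 8 24
f 36 24 7
f 37 24 36
f 8 23 28
f 23 2 25
f 28 25 9
f 23 25 28
f 4 30 16
f 30 10 31
f 16 31 5
f 30 31 16
f 4 16 14
f 16 5 15
f 14 15 3
f 16 15 14
f 4 14 21
f 14 3 20
f 21 20 7
f 14 20 21
f 4 21 26
f 21 7 27
f 26 27 9
f 21 27 26
f 4 26 30
f 26 9 33
f 30 33 10
f 26 33 30
f 5 31 19
f 31 10 32
f 19 32 6
f 31 32 19
f 3 15 39
f 15 5 40
f 39 40 12
f 15 40 39
f 7 20 36
f 20 3 35
f 36 35 11
f 20 35 36
f 9 27 28
f 27 7 24
f 28 24 8
f 27 24 28
f 10 33 29
f 33 9 25
f 29 25 2
f 33 25 29
f 44 46 43
f 47 44 43
f 43 46 45
f 45 47 43
f 44 50 46
f 48 44 47
f 48 50 44
f 46 50 45
f 49 47 45
f 45 50 49
f 49 48 47
f 50 48 49



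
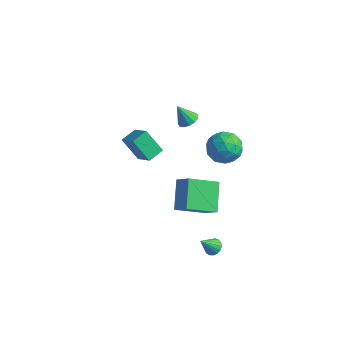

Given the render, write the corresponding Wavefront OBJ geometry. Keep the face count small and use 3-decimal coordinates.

v -4.151 1.368 -1.261
v -5.331 1.321 0.03
v -3.913 2.421 -1.005
v -5.093 2.374 0.286
v -2.887 0.806 -0.126
v -4.067 0.759 1.165
v -2.649 1.859 0.13
v -3.829 1.812 1.421
v -1.974 3.543 2.187
v -1.403 3.75 2.535
v -2.626 3.317 3.393
v -1.621 4.074 2.477
v -1.952 4.229 2.328
v -2.289 4.166 2.133
v -2.526 3.905 1.956
v -2.588 3.53 1.852
v -2.455 3.159 1.854
v -2.169 2.91 1.962
v -1.821 2.862 2.142
v -1.521 3.03 2.335
v -1.365 3.361 2.482
v 1.465 -2.6 3.877
v 2.4 -2.744 4.724
v 2.568 -1.156 2.906
v 3.503 -1.3 3.754
v 2.277 -3.98 2.746
v 3.212 -4.124 3.594
v 3.38 -2.536 1.776
v 4.315 -2.68 2.623
v 2.566 2.11 4.29
v 3.014 1.606 3.35
v 0.866 1.494 3.81
v 1.314 0.99 2.87
v 1.56 0.576 3.922
v 2.611 0.957 4.219
v 1.269 2.143 2.941
v 2.32 2.524 3.238
v 2.212 1.626 2.517
v 2.392 0.657 3.123
v 1.488 2.443 4.037
v 1.668 1.474 4.643
v 2.94 1.912 3.862
v 0.94 1.188 3.298
v 1.085 0.945 3.916
v 1.348 0.648 3.364
v 2.703 1.531 4.372
v 2.966 1.234 3.82
v 2.111 0.629 4.156
v 0.914 1.866 3.34
v 1.177 1.569 2.788
v 2.532 2.452 3.796
v 2.795 2.155 3.244
v 1.769 2.471 3.004
v 2.731 1.627 2.82
v 1.732 1.265 2.538
v 1.706 1.943 2.58
v 2.323 2.167 2.754
v 2.837 1.058 3.176
v 1.838 0.696 2.894
v 1.982 0.453 3.512
v 2.6 0.677 3.687
v 2.366 1.07 2.687
v 2.042 2.404 4.266
v 1.043 2.042 3.984
v 1.28 2.423 3.473
v 1.898 2.647 3.648
v 2.148 1.835 4.622
v 1.149 1.473 4.34
v 1.557 0.933 4.406
v 2.174 1.157 4.58
v 1.514 2.03 4.473
v 3.929 -2.456 -1.404
v 4.422 -2.312 -1.136
v 3.551 -3.224 -0.296
v 4.244 -2.113 -1.059
v 3.994 -1.993 -1.061
v 3.729 -1.979 -1.142
v 3.509 -2.075 -1.283
v 3.386 -2.257 -1.451
v 3.387 -2.486 -1.609
v 3.512 -2.707 -1.72
v 3.733 -2.872 -1.758
v 3.998 -2.94 -1.716
v 4.248 -2.898 -1.602
v 4.424 -2.755 -1.442
v 4.487 -2.543 -1.274
f 2 4 1
f 5 2 1
f 1 4 3
f 3 5 1
f 2 8 4
f 6 2 5
f 6 8 2
f 4 8 3
f 7 5 3
f 3 8 7
f 7 6 5
f 8 6 7
f 10 9 12
f 10 12 11
f 12 9 13
f 12 13 11
f 13 9 14
f 13 14 11
f 14 9 15
f 14 15 11
f 15 9 16
f 15 16 11
f 16 9 17
f 16 17 11
f 17 9 18
f 17 18 11
f 18 9 19
f 18 19 11
f 19 9 20
f 19 20 11
f 20 9 21
f 20 21 11
f 21 9 10
f 21 10 11
f 23 25 22
f 26 23 22
f 22 25 24
f 24 26 22
f 23 29 25
f 27 23 26
f 27 29 23
f 25 29 24
f 28 26 24
f 24 29 28
f 28 27 26
f 29 27 28
f 30 67 46
f 67 41 70
f 46 70 35
f 67 70 46
f 30 46 42
f 46 35 47
f 42 47 31
f 46 47 42
f 30 42 51
f 42 31 52
f 51 52 37
f 42 52 51
f 30 51 63
f 51 37 66
f 63 66 40
f 51 66 63
f 30 63 67
f 63 40 71
f 67 71 41
f 63 71 67
f 31 47 58
f 47 35 61
f 58 61 39
f 47 61 58
f 35 70 48
f 70 41 69
f 48 69 34
f 70 69 48
f 41 71 68
f 71 40 64
f 68 64 32
f 71 64 68
f 40 66 65
f 66 37 53
f 65 53 36
f 66 53 65
f 37 52 57
f 52 31 54
f 57 54 38
f 52 54 57
f 33 59 45
f 59 39 60
f 45 60 34
f 59 60 45
f 33 45 43
f 45 34 44
f 43 44 32
f 45 44 43
f 33 43 50
f 43 32 49
f 50 49 36
f 43 49 50
f 33 50 55
f 50 36 56
f 55 56 38
f 50 56 55
f 33 55 59
f 55 38 62
f 59 62 39
f 55 62 59
f 34 60 48
f 60 39 61
f 48 61 35
f 60 61 48
f 32 44 68
f 44 34 69
f 68 69 41
f 44 69 68
f 36 49 65
f 49 32 64
f 65 64 40
f 49 64 65
f 38 56 57
f 56 36 53
f 57 53 37
f 56 53 57
f 39 62 58
f 62 38 54
f 58 54 31
f 62 54 58
f 73 72 75
f 73 75 74
f 75 72 76
f 75 76 74
f 76 72 77
f 76 77 74
f 77 72 78
f 77 78 74
f 78 72 79
f 78 79 74
f 79 72 80
f 79 80 74
f 80 72 81
f 80 81 74
f 81 72 82
f 81 82 74
f 82 72 83
f 82 83 74
f 83 72 84
f 83 84 74
f 84 72 85
f 84 85 74
f 85 72 86
f 85 86 74
f 86 72 73
f 86 73 74



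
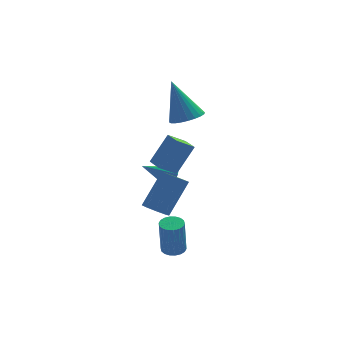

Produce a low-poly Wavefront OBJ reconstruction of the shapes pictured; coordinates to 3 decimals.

v 0.02 2.315 0.497
v 0.489 1.735 0.839
v -0.52 3.025 2.443
v 0.698 1.976 0.81
v 0.804 2.267 0.733
v 0.791 2.566 0.62
v 0.661 2.827 0.489
v 0.433 3.01 0.358
v 0.142 3.087 0.249
v -0.167 3.047 0.178
v -0.448 2.895 0.156
v -0.658 2.655 0.185
v -0.764 2.363 0.262
v -0.75 2.064 0.375
v -0.62 1.803 0.506
v -0.392 1.62 0.637
v -0.101 1.543 0.746
v 0.208 1.583 0.817
v -1.661 -2.369 -4.618
v -1.269 -2.741 -4.631
v -1.388 -2.923 -2.914
v -1.779 -2.551 -2.902
v -1.147 -2.536 -4.6
v -1.266 -2.718 -2.884
v -1.127 -2.298 -4.574
v -1.246 -2.48 -2.857
v -1.213 -2.074 -4.556
v -1.331 -2.256 -2.84
v -1.387 -1.908 -4.55
v -1.505 -2.091 -2.834
v -1.615 -1.834 -4.558
v -1.734 -2.016 -2.842
v -1.853 -1.866 -4.578
v -1.971 -2.048 -2.862
v -2.052 -1.997 -4.606
v -2.171 -2.179 -2.889
v -2.174 -2.202 -4.636
v -2.293 -2.384 -2.92
v -2.194 -2.44 -4.663
v -2.313 -2.622 -2.946
v -2.109 -2.664 -4.68
v -2.227 -2.846 -2.964
v -1.935 -2.829 -4.686
v -2.053 -3.012 -2.97
v -1.706 -2.904 -4.678
v -1.825 -3.086 -2.962
v -1.469 -2.872 -4.658
v -1.587 -3.054 -2.942
v -2.285 -1.717 -2.566
v -1.856 -1.485 -2.964
v -0.846 -0.791 -1.473
v -1.275 -1.023 -1.074
v -2.209 -1.171 -2.871
v -1.2 -0.477 -1.38
v -2.607 -1.177 -2.599
v -1.598 -0.483 -1.108
v -2.816 -1.499 -2.307
v -1.807 -0.805 -0.816
v -2.714 -1.949 -2.167
v -1.704 -1.255 -0.676
v -2.36 -2.263 -2.26
v -1.351 -1.569 -0.769
v -1.962 -2.257 -2.532
v -0.953 -1.563 -1.041
v -1.753 -1.935 -2.824
v -0.744 -1.241 -1.333
v -1.509 -2.278 -0.083
v -2.287 -2.376 0.453
v -1.691 -1.435 -0.194
v -2.469 -1.532 0.342
v -0.671 -1.928 1.198
v -1.449 -2.025 1.734
v -0.853 -1.084 1.087
v -1.631 -1.182 1.623
v -0.86 1.668 -2.729
v -0.56 1.857 -2.257
v -2.14 1.652 -1.911
v -0.665 2.129 -2.417
v -0.832 2.254 -2.675
v -1.008 2.194 -2.951
v -1.136 1.966 -3.156
v -1.177 1.644 -3.226
v -1.117 1.329 -3.138
v -0.975 1.121 -2.92
v -0.797 1.087 -2.642
v -0.638 1.238 -2.391
v -0.55 1.524 -2.248
f 2 1 4
f 2 4 3
f 4 1 5
f 4 5 3
f 5 1 6
f 5 6 3
f 6 1 7
f 6 7 3
f 7 1 8
f 7 8 3
f 8 1 9
f 8 9 3
f 9 1 10
f 9 10 3
f 10 1 11
f 10 11 3
f 11 1 12
f 11 12 3
f 12 1 13
f 12 13 3
f 13 1 14
f 13 14 3
f 14 1 15
f 14 15 3
f 15 1 16
f 15 16 3
f 16 1 17
f 16 17 3
f 17 1 18
f 17 18 3
f 18 1 2
f 18 2 3
f 20 19 23
f 20 23 21
f 21 23 24
f 21 24 22
f 23 19 25
f 23 25 24
f 24 25 26
f 24 26 22
f 25 19 27
f 25 27 26
f 26 27 28
f 26 28 22
f 27 19 29
f 27 29 28
f 28 29 30
f 28 30 22
f 29 19 31
f 29 31 30
f 30 31 32
f 30 32 22
f 31 19 33
f 31 33 32
f 32 33 34
f 32 34 22
f 33 19 35
f 33 35 34
f 34 35 36
f 34 36 22
f 35 19 37
f 35 37 36
f 36 37 38
f 36 38 22
f 37 19 39
f 37 39 38
f 38 39 40
f 38 40 22
f 39 19 41
f 39 41 40
f 40 41 42
f 40 42 22
f 41 19 43
f 41 43 42
f 42 43 44
f 42 44 22
f 43 19 45
f 43 45 44
f 44 45 46
f 44 46 22
f 45 19 47
f 45 47 46
f 46 47 48
f 46 48 22
f 47 19 20
f 47 20 48
f 48 20 21
f 48 21 22
f 50 49 53
f 50 53 51
f 51 53 54
f 51 54 52
f 53 49 55
f 53 55 54
f 54 55 56
f 54 56 52
f 55 49 57
f 55 57 56
f 56 57 58
f 56 58 52
f 57 49 59
f 57 59 58
f 58 59 60
f 58 60 52
f 59 49 61
f 59 61 60
f 60 61 62
f 60 62 52
f 61 49 63
f 61 63 62
f 62 63 64
f 62 64 52
f 63 49 65
f 63 65 64
f 64 65 66
f 64 66 52
f 65 49 50
f 65 50 66
f 66 50 51
f 66 51 52
f 68 70 67
f 71 68 67
f 67 70 69
f 69 71 67
f 68 74 70
f 72 68 71
f 72 74 68
f 70 74 69
f 73 71 69
f 69 74 73
f 73 72 71
f 74 72 73
f 76 75 78
f 76 78 77
f 78 75 79
f 78 79 77
f 79 75 80
f 79 80 77
f 80 75 81
f 80 81 77
f 81 75 82
f 81 82 77
f 82 75 83
f 82 83 77
f 83 75 84
f 83 84 77
f 84 75 85
f 84 85 77
f 85 75 86
f 85 86 77
f 86 75 87
f 86 87 77
f 87 75 76
f 87 76 77



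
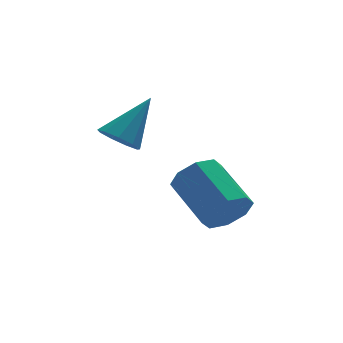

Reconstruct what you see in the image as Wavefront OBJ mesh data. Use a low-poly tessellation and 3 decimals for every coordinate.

v 1.684 -2.054 2.814
v 2.078 -2.387 2.623
v 2.536 -1.626 3.826
v 2.104 -2.049 2.459
v 1.934 -1.714 2.461
v 1.647 -1.538 2.628
v 1.377 -1.603 2.882
v 1.251 -1.879 3.104
v 1.328 -2.237 3.191
v 1.572 -2.509 3.101
v 1.868 -2.568 2.877
v 3.904 -3.028 0.689
v 4.275 -3.196 1.209
v 3.906 -1.959 1.871
v 3.536 -1.792 1.351
v 4.534 -2.934 0.864
v 4.165 -1.697 1.525
v 4.424 -2.727 0.416
v 4.055 -1.491 1.077
v 4.01 -2.697 0.128
v 3.641 -1.46 0.79
v 3.534 -2.861 0.169
v 3.165 -1.624 0.831
v 3.275 -3.123 0.515
v 2.906 -1.886 1.176
v 3.385 -3.329 0.963
v 3.016 -2.093 1.624
v 3.799 -3.36 1.25
v 3.43 -2.123 1.912
f 2 1 4
f 2 4 3
f 4 1 5
f 4 5 3
f 5 1 6
f 5 6 3
f 6 1 7
f 6 7 3
f 7 1 8
f 7 8 3
f 8 1 9
f 8 9 3
f 9 1 10
f 9 10 3
f 10 1 11
f 10 11 3
f 11 1 2
f 11 2 3
f 13 12 16
f 13 16 14
f 14 16 17
f 14 17 15
f 16 12 18
f 16 18 17
f 17 18 19
f 17 19 15
f 18 12 20
f 18 20 19
f 19 20 21
f 19 21 15
f 20 12 22
f 20 22 21
f 21 22 23
f 21 23 15
f 22 12 24
f 22 24 23
f 23 24 25
f 23 25 15
f 24 12 26
f 24 26 25
f 25 26 27
f 25 27 15
f 26 12 28
f 26 28 27
f 27 28 29
f 27 29 15
f 28 12 13
f 28 13 29
f 29 13 14
f 29 14 15



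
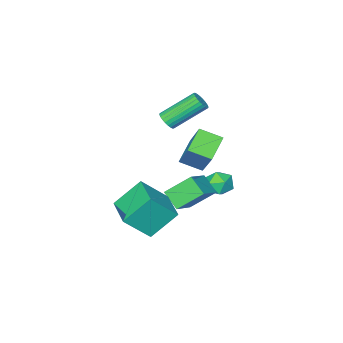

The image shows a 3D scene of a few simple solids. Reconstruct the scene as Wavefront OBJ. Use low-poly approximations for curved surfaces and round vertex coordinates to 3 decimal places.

v -0.779 -0.162 -2.852
v -0.8 -1.053 -2.19
v 0.49 0.37 -2.096
v 0.469 -0.521 -1.434
v 0.151 -0.939 -3.866
v 0.13 -1.83 -3.204
v 1.42 -0.407 -3.11
v 1.399 -1.298 -2.448
v 0.945 -1.63 1.925
v 1.281 -1.667 2.32
v -0.029 -0.847 3.51
v -0.365 -0.81 3.115
v 1.327 -1.484 2.245
v 0.018 -0.664 3.435
v 1.316 -1.323 2.122
v 0.006 -0.504 3.312
v 1.247 -1.209 1.968
v -0.062 -0.39 3.159
v 1.133 -1.159 1.808
v -0.176 -0.34 2.998
v 0.99 -1.181 1.666
v -0.319 -0.362 2.856
v 0.84 -1.271 1.563
v -0.469 -0.452 2.753
v 0.706 -1.416 1.515
v -0.603 -0.596 2.705
v 0.609 -1.593 1.53
v -0.701 -0.773 2.72
v 0.562 -1.776 1.605
v -0.747 -0.956 2.795
v 0.574 -1.936 1.728
v -0.736 -1.117 2.918
v 0.642 -2.05 1.881
v -0.667 -1.231 3.072
v 0.756 -2.1 2.042
v -0.553 -1.281 3.232
v 0.899 -2.078 2.184
v -0.41 -1.259 3.374
v 1.049 -1.988 2.287
v -0.26 -1.169 3.477
v 1.183 -1.844 2.335
v -0.126 -1.024 3.525
v 3.242 -0.718 -3.047
v 2.124 -0.188 -1.824
v 3.999 0.849 -3.034
v 2.881 1.379 -1.81
v 4.339 -1.259 -1.81
v 3.221 -0.729 -0.586
v 5.096 0.308 -1.796
v 3.978 0.838 -0.573
v -0.573 -0.17 0.121
v -0.001 1.067 1.745
v 0.494 0.275 -0.594
v 1.066 1.512 1.029
v 0.074 -1.032 0.551
v 0.646 0.205 2.174
v 1.141 -0.587 -0.165
v 1.713 0.65 1.459
v -1.843 -0.344 -2.276
v -1.61 0.05 -2.892
v -1.01 -1.23 -2.528
v -0.777 -0.836 -3.144
v -0.632 -0.568 -2.44
v -1.147 -0.02 -2.284
v -1.473 -1.16 -3.136
v -1.988 -0.612 -2.98
v -1.382 -0.454 -3.424
v -0.862 -0.088 -2.993
v -1.758 -1.092 -2.427
v -1.238 -0.726 -1.996
f 2 4 1
f 5 2 1
f 1 4 3
f 3 5 1
f 2 8 4
f 6 2 5
f 6 8 2
f 4 8 3
f 7 5 3
f 3 8 7
f 7 6 5
f 8 6 7
f 10 9 13
f 10 13 11
f 11 13 14
f 11 14 12
f 13 9 15
f 13 15 14
f 14 15 16
f 14 16 12
f 15 9 17
f 15 17 16
f 16 17 18
f 16 18 12
f 17 9 19
f 17 19 18
f 18 19 20
f 18 20 12
f 19 9 21
f 19 21 20
f 20 21 22
f 20 22 12
f 21 9 23
f 21 23 22
f 22 23 24
f 22 24 12
f 23 9 25
f 23 25 24
f 24 25 26
f 24 26 12
f 25 9 27
f 25 27 26
f 26 27 28
f 26 28 12
f 27 9 29
f 27 29 28
f 28 29 30
f 28 30 12
f 29 9 31
f 29 31 30
f 30 31 32
f 30 32 12
f 31 9 33
f 31 33 32
f 32 33 34
f 32 34 12
f 33 9 35
f 33 35 34
f 34 35 36
f 34 36 12
f 35 9 37
f 35 37 36
f 36 37 38
f 36 38 12
f 37 9 39
f 37 39 38
f 38 39 40
f 38 40 12
f 39 9 41
f 39 41 40
f 40 41 42
f 40 42 12
f 41 9 10
f 41 10 42
f 42 10 11
f 42 11 12
f 44 46 43
f 47 44 43
f 43 46 45
f 45 47 43
f 44 50 46
f 48 44 47
f 48 50 44
f 46 50 45
f 49 47 45
f 45 50 49
f 49 48 47
f 50 48 49
f 52 54 51
f 55 52 51
f 51 54 53
f 53 55 51
f 52 58 54
f 56 52 55
f 56 58 52
f 54 58 53
f 57 55 53
f 53 58 57
f 57 56 55
f 58 56 57
f 59 70 64
f 59 64 60
f 59 60 66
f 59 66 69
f 59 69 70
f 60 64 68
f 64 70 63
f 70 69 61
f 69 66 65
f 66 60 67
f 62 68 63
f 62 63 61
f 62 61 65
f 62 65 67
f 62 67 68
f 63 68 64
f 61 63 70
f 65 61 69
f 67 65 66
f 68 67 60



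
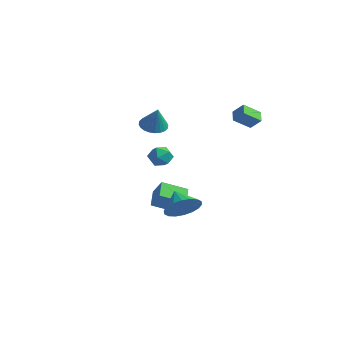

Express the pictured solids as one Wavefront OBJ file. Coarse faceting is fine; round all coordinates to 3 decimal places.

v -2.034 -0.465 -2.719
v -2.796 0.37 -2.119
v -2.813 -0.448 -3.734
v -3.576 0.387 -3.134
v -1.164 0.793 -3.366
v -1.927 1.628 -2.766
v -1.944 0.81 -4.381
v -2.706 1.645 -3.781
v -1.101 -0.793 1.456
v -0.631 -0.657 0.824
v -1.349 -1.983 1.016
v -0.879 -1.847 0.384
v -0.558 -1.915 1.113
v -0.405 -1.179 1.384
v -1.575 -1.461 0.456
v -1.422 -0.725 0.727
v -0.925 -1.07 0.205
v -0.296 -1.35 0.611
v -1.684 -1.29 1.229
v -1.055 -1.57 1.635
v 3.668 -3.858 -0.799
v 4.355 -3.46 -0.067
v 2.612 -3.502 -0.001
v 4.269 -3.081 -0.349
v 4.064 -2.856 -0.721
v 3.78 -2.829 -1.108
v 3.474 -3.006 -1.434
v 3.207 -3.352 -1.634
v 3.031 -3.798 -1.669
v 2.981 -4.256 -1.531
v 3.067 -4.635 -1.248
v 3.272 -4.86 -0.876
v 3.556 -4.886 -0.489
v 3.861 -4.709 -0.163
v 4.129 -4.363 0.037
v 4.305 -3.918 0.071
v -4.175 0.972 1.889
v -3.544 0.521 1.518
v -3.505 0.728 3.331
v -3.416 0.831 1.511
v -3.403 1.162 1.562
v -3.508 1.465 1.662
v -3.714 1.693 1.796
v -3.991 1.811 1.945
v -4.296 1.801 2.085
v -4.582 1.665 2.195
v -4.807 1.424 2.259
v -4.935 1.114 2.266
v -4.948 0.783 2.215
v -4.843 0.48 2.115
v -4.637 0.252 1.981
v -4.36 0.134 1.832
v -4.055 0.144 1.692
v -3.769 0.28 1.582
v 2.095 2.612 2.986
v 1.693 1.649 3.691
v 1.538 3.118 3.359
v 1.136 2.154 4.064
v 2.724 2.826 3.636
v 2.322 1.862 4.341
v 2.167 3.331 4.009
v 1.765 2.368 4.714
f 2 4 1
f 5 2 1
f 1 4 3
f 3 5 1
f 2 8 4
f 6 2 5
f 6 8 2
f 4 8 3
f 7 5 3
f 3 8 7
f 7 6 5
f 8 6 7
f 9 20 14
f 9 14 10
f 9 10 16
f 9 16 19
f 9 19 20
f 10 14 18
f 14 20 13
f 20 19 11
f 19 16 15
f 16 10 17
f 12 18 13
f 12 13 11
f 12 11 15
f 12 15 17
f 12 17 18
f 13 18 14
f 11 13 20
f 15 11 19
f 17 15 16
f 18 17 10
f 22 21 24
f 22 24 23
f 24 21 25
f 24 25 23
f 25 21 26
f 25 26 23
f 26 21 27
f 26 27 23
f 27 21 28
f 27 28 23
f 28 21 29
f 28 29 23
f 29 21 30
f 29 30 23
f 30 21 31
f 30 31 23
f 31 21 32
f 31 32 23
f 32 21 33
f 32 33 23
f 33 21 34
f 33 34 23
f 34 21 35
f 34 35 23
f 35 21 36
f 35 36 23
f 36 21 22
f 36 22 23
f 38 37 40
f 38 40 39
f 40 37 41
f 40 41 39
f 41 37 42
f 41 42 39
f 42 37 43
f 42 43 39
f 43 37 44
f 43 44 39
f 44 37 45
f 44 45 39
f 45 37 46
f 45 46 39
f 46 37 47
f 46 47 39
f 47 37 48
f 47 48 39
f 48 37 49
f 48 49 39
f 49 37 50
f 49 50 39
f 50 37 51
f 50 51 39
f 51 37 52
f 51 52 39
f 52 37 53
f 52 53 39
f 53 37 54
f 53 54 39
f 54 37 38
f 54 38 39
f 56 58 55
f 59 56 55
f 55 58 57
f 57 59 55
f 56 62 58
f 60 56 59
f 60 62 56
f 58 62 57
f 61 59 57
f 57 62 61
f 61 60 59
f 62 60 61



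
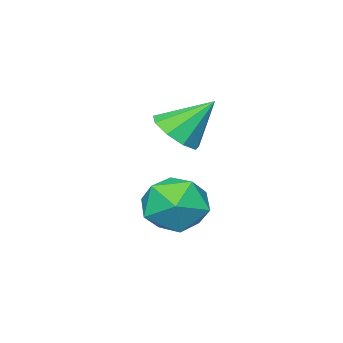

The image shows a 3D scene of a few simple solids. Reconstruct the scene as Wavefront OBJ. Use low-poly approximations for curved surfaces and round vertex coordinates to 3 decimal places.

v 1.931 -2.127 -3.63
v 2.418 -2.815 -3.199
v 0.702 -2.465 -2.781
v 1.189 -3.153 -2.35
v 1.412 -2.246 -2.194
v 2.171 -2.038 -2.719
v 0.949 -3.242 -3.261
v 1.708 -3.034 -3.786
v 1.811 -3.504 -2.971
v 2.097 -2.888 -2.312
v 1.023 -2.392 -3.668
v 1.309 -1.776 -3.009
v 1.082 -3.086 -0.912
v 1.669 -3.189 -0.489
v 0.478 -2.414 0.092
v 1.716 -2.763 -0.746
v 1.466 -2.488 -1.08
v 1.037 -2.493 -1.335
v 0.629 -2.775 -1.392
v 0.433 -3.203 -1.224
v 0.541 -3.575 -0.91
v 0.902 -3.719 -0.596
v 1.347 -3.566 -0.43
f 1 12 6
f 1 6 2
f 1 2 8
f 1 8 11
f 1 11 12
f 2 6 10
f 6 12 5
f 12 11 3
f 11 8 7
f 8 2 9
f 4 10 5
f 4 5 3
f 4 3 7
f 4 7 9
f 4 9 10
f 5 10 6
f 3 5 12
f 7 3 11
f 9 7 8
f 10 9 2
f 14 13 16
f 14 16 15
f 16 13 17
f 16 17 15
f 17 13 18
f 17 18 15
f 18 13 19
f 18 19 15
f 19 13 20
f 19 20 15
f 20 13 21
f 20 21 15
f 21 13 22
f 21 22 15
f 22 13 23
f 22 23 15
f 23 13 14
f 23 14 15



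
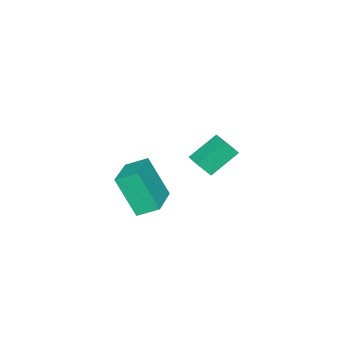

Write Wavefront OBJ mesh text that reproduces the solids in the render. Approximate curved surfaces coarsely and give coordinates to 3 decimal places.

v -0.29 -3.268 1.423
v -1.354 -2.628 2.351
v -0.668 -2.806 0.671
v -1.731 -2.165 1.599
v 0.211 -2.635 1.561
v -0.852 -1.994 2.489
v -0.166 -2.172 0.809
v -1.23 -1.532 1.737
v 3.171 -3.079 1.108
v 3.169 -4.027 2.777
v 2.814 -2.276 1.564
v 2.812 -3.224 3.233
v 4.728 -2.556 1.407
v 4.726 -3.504 3.076
v 4.371 -1.753 1.863
v 4.369 -2.701 3.532
f 2 4 1
f 5 2 1
f 1 4 3
f 3 5 1
f 2 8 4
f 6 2 5
f 6 8 2
f 4 8 3
f 7 5 3
f 3 8 7
f 7 6 5
f 8 6 7
f 10 12 9
f 13 10 9
f 9 12 11
f 11 13 9
f 10 16 12
f 14 10 13
f 14 16 10
f 12 16 11
f 15 13 11
f 11 16 15
f 15 14 13
f 16 14 15



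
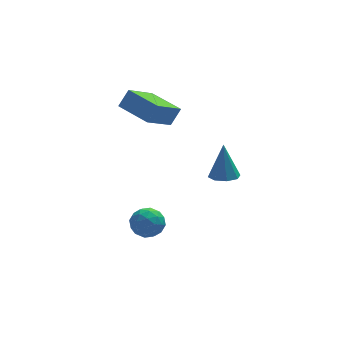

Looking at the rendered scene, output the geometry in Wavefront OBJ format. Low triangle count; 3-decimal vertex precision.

v -0.123 2.897 3.062
v -1.314 1.916 4.027
v 0.362 3.108 3.875
v -0.83 2.127 4.84
v 0.87 1.473 2.84
v -0.322 0.492 3.805
v 1.354 1.684 3.653
v 0.163 0.703 4.618
v -0.166 -0.978 -0.849
v 0.114 -1.293 -1.552
v -1.354 -0.787 -1.408
v -1.074 -1.102 -2.111
v -1.177 -1.586 -1.457
v -0.442 -1.704 -1.111
v -0.798 -0.376 -1.849
v -0.063 -0.494 -1.503
v -0.276 -0.921 -2.17
v -0.51 -1.669 -1.928
v -0.73 -0.411 -1.032
v -0.964 -1.159 -0.79
v 0.078 -1.152 -1.151
v -1.318 -0.928 -1.809
v -1.379 -1.212 -1.424
v -1.214 -1.398 -1.838
v -0.249 -1.394 -0.892
v -0.084 -1.579 -1.305
v -0.843 -1.751 -1.25
v -1.156 -0.501 -1.655
v -0.991 -0.686 -2.068
v -0.026 -0.682 -1.122
v 0.139 -0.868 -1.536
v -0.397 -0.329 -1.71
v 0.014 -1.119 -1.928
v -0.684 -1.007 -2.257
v -0.522 -0.58 -2.102
v -0.091 -0.649 -1.899
v -0.124 -1.559 -1.785
v -0.822 -1.446 -2.114
v -0.883 -1.731 -1.73
v -0.451 -1.8 -1.526
v -0.353 -1.34 -2.149
v -0.418 -0.634 -0.846
v -1.116 -0.521 -1.175
v -0.789 -0.28 -1.434
v -0.357 -0.349 -1.23
v -0.556 -1.073 -0.703
v -1.254 -0.961 -1.032
v -1.149 -1.431 -1.061
v -0.718 -1.5 -0.858
v -0.887 -0.74 -0.811
v 2.269 -2.824 2.363
v 2.718 -3.31 2.465
v 2.311 -2.436 4.017
v 2.938 -2.859 2.354
v 2.765 -2.388 2.248
v 2.302 -2.172 2.209
v 1.819 -2.338 2.261
v 1.6 -2.788 2.371
v 1.772 -3.259 2.477
v 2.236 -3.475 2.516
f 2 4 1
f 5 2 1
f 1 4 3
f 3 5 1
f 2 8 4
f 6 2 5
f 6 8 2
f 4 8 3
f 7 5 3
f 3 8 7
f 7 6 5
f 8 6 7
f 9 46 25
f 46 20 49
f 25 49 14
f 46 49 25
f 9 25 21
f 25 14 26
f 21 26 10
f 25 26 21
f 9 21 30
f 21 10 31
f 30 31 16
f 21 31 30
f 9 30 42
f 30 16 45
f 42 45 19
f 30 45 42
f 9 42 46
f 42 19 50
f 46 50 20
f 42 50 46
f 10 26 37
f 26 14 40
f 37 40 18
f 26 40 37
f 14 49 27
f 49 20 48
f 27 48 13
f 49 48 27
f 20 50 47
f 50 19 43
f 47 43 11
f 50 43 47
f 19 45 44
f 45 16 32
f 44 32 15
f 45 32 44
f 16 31 36
f 31 10 33
f 36 33 17
f 31 33 36
f 12 38 24
f 38 18 39
f 24 39 13
f 38 39 24
f 12 24 22
f 24 13 23
f 22 23 11
f 24 23 22
f 12 22 29
f 22 11 28
f 29 28 15
f 22 28 29
f 12 29 34
f 29 15 35
f 34 35 17
f 29 35 34
f 12 34 38
f 34 17 41
f 38 41 18
f 34 41 38
f 13 39 27
f 39 18 40
f 27 40 14
f 39 40 27
f 11 23 47
f 23 13 48
f 47 48 20
f 23 48 47
f 15 28 44
f 28 11 43
f 44 43 19
f 28 43 44
f 17 35 36
f 35 15 32
f 36 32 16
f 35 32 36
f 18 41 37
f 41 17 33
f 37 33 10
f 41 33 37
f 52 51 54
f 52 54 53
f 54 51 55
f 54 55 53
f 55 51 56
f 55 56 53
f 56 51 57
f 56 57 53
f 57 51 58
f 57 58 53
f 58 51 59
f 58 59 53
f 59 51 60
f 59 60 53
f 60 51 52
f 60 52 53

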